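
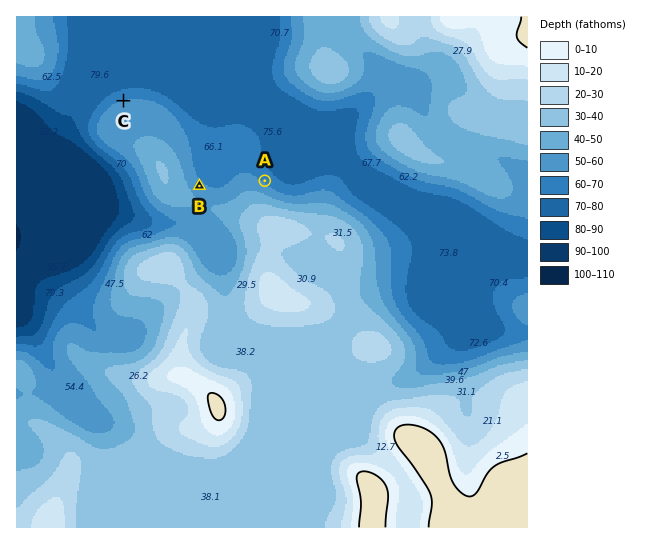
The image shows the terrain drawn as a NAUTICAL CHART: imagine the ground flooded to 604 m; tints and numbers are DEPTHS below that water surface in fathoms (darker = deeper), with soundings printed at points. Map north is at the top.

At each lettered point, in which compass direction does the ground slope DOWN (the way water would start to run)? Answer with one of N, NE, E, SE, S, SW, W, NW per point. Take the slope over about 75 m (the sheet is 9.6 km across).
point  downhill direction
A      NE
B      NE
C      N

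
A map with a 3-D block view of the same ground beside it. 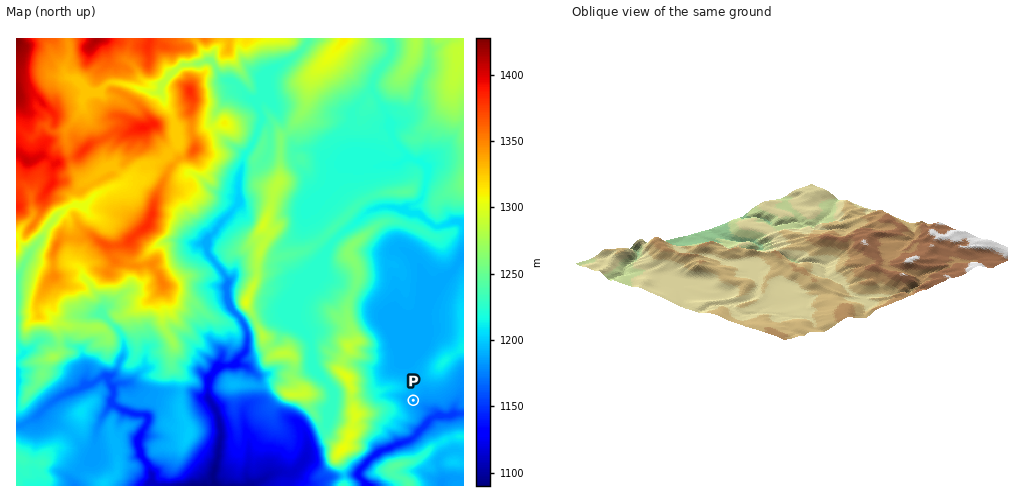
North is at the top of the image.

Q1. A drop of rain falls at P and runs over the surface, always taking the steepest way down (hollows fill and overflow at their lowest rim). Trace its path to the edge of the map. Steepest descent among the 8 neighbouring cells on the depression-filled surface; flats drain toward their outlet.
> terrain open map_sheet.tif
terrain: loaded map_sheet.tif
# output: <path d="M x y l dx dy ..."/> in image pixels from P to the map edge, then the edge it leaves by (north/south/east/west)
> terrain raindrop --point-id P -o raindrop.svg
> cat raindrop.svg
<path d="M413 400l5 5 5 1 2 2 3 2 5 4 0 3-5 3-1 4-15 15-14 4-12 6-9 3-2 2-15 16 0 7 4 5 0 3"/>
exit: south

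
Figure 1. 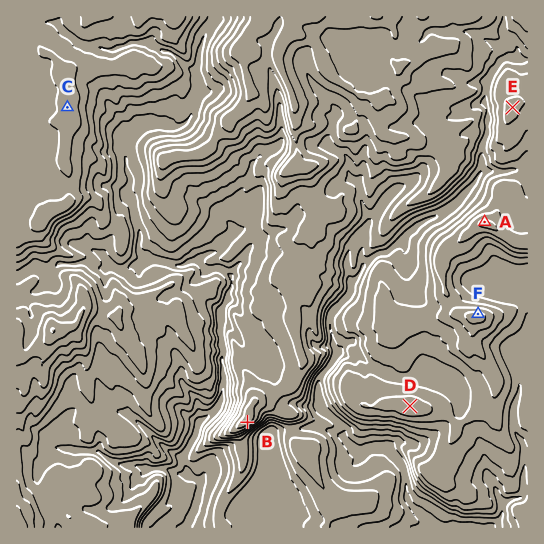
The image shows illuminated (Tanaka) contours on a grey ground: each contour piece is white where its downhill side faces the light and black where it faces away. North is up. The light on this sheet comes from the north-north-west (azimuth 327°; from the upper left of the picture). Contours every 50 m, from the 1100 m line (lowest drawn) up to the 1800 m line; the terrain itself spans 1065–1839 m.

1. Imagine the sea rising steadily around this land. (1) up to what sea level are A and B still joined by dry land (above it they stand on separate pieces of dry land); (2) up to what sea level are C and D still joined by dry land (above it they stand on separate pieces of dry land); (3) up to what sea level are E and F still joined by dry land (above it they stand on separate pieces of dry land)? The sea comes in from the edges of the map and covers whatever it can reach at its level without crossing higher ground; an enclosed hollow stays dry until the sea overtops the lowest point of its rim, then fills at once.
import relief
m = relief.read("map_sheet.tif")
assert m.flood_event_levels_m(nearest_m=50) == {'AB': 1450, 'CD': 1400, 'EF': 1500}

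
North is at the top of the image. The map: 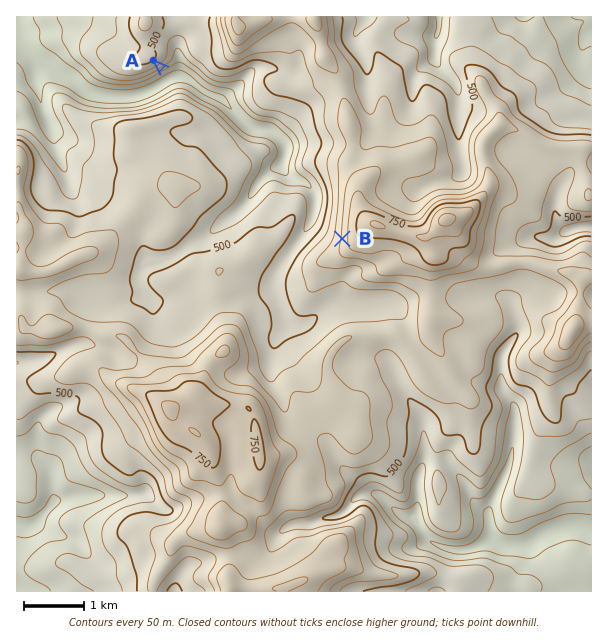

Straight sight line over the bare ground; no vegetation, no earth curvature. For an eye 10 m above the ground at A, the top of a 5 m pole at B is in view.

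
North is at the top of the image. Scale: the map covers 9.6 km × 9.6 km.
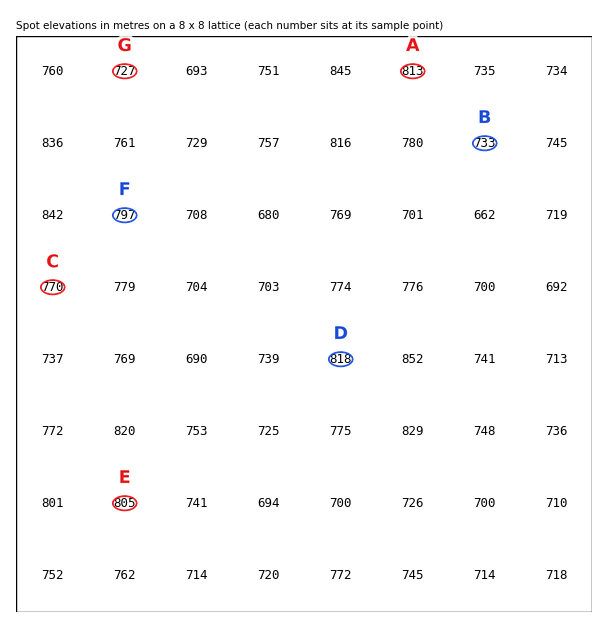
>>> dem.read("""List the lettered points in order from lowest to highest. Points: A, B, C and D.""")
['B', 'C', 'A', 'D']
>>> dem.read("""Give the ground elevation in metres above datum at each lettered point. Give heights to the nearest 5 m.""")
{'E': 805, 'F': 795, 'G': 725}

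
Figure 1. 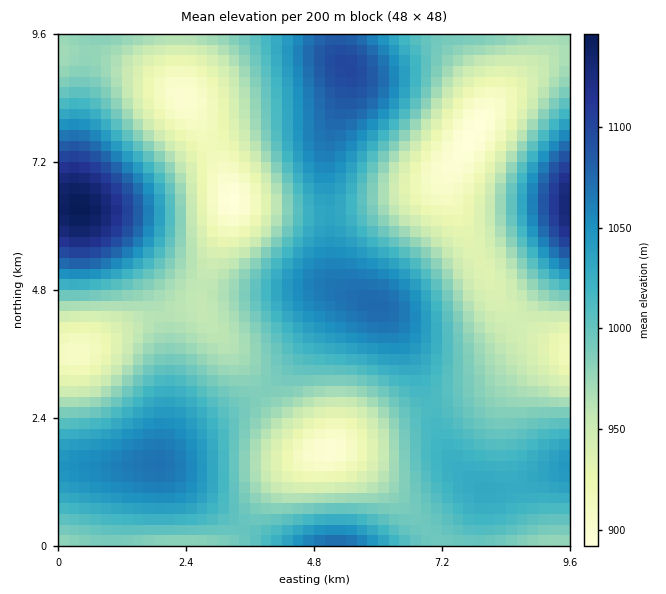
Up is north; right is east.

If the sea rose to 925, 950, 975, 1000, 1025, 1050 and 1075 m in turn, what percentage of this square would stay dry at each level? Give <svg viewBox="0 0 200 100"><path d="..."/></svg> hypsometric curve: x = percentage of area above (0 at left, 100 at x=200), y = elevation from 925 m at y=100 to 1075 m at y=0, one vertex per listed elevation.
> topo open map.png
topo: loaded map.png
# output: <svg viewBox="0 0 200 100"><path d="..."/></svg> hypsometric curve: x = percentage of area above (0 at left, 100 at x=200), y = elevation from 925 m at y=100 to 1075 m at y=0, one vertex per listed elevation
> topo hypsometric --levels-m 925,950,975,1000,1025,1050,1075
<svg viewBox="0 0 200 100"><path d="M181 100l-22-17-30-16-36-17-33-17-27-16-20-17"/></svg>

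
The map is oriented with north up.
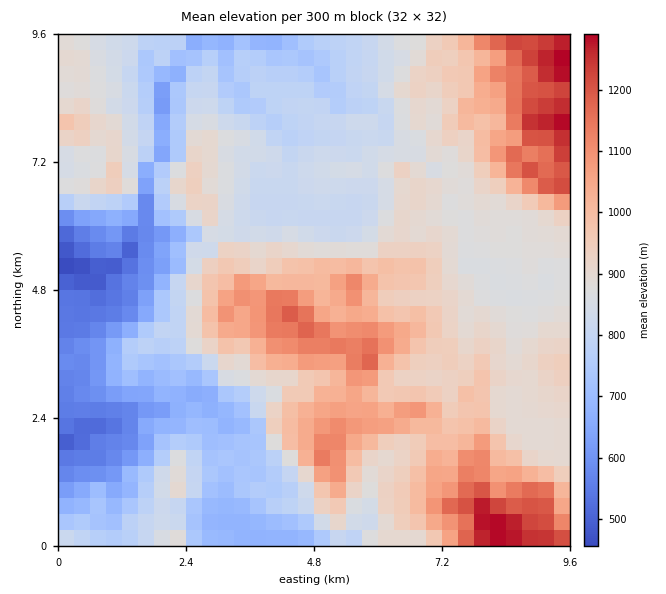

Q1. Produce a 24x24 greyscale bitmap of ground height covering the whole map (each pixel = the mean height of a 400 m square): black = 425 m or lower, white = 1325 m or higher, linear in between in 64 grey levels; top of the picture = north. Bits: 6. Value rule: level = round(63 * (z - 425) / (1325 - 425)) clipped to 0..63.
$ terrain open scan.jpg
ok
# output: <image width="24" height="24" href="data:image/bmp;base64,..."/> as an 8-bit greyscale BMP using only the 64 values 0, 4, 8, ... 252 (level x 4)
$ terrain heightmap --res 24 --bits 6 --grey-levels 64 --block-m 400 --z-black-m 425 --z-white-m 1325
<image width="24" height="24" href="data:image/bmp;base64,Qk12BgAAAAAAADYEAAAoAAAAGAAAABgAAAABAAgAAAAAAEACAAATCwAAEwsAAAABAAAAAAAAAAAAAAEBAQACAgIAAwMDAAQEBAAFBQUABgYGAAcHBwAICAgACQkJAAoKCgALCwsADAwMAA0NDQAODg4ADw8PABAQEAAREREAEhISABMTEwAUFBQAFRUVABYWFgAXFxcAGBgYABkZGQAaGhoAGxsbABwcHAAdHR0AHh4eAB8fHwAgICAAISEhACIiIgAjIyMAJCQkACUlJQAmJiYAJycnACgoKAApKSkAKioqACsrKwAsLCwALS0tAC4uLgAvLy8AMDAwADExMQAyMjIAMzMzADQ0NAA1NTUANjY2ADc3NwA4ODgAOTk5ADo6OgA7OzsAPDw8AD09PQA+Pj4APz8/AEBAQABBQUEAQkJCAENDQwBEREQARUVFAEZGRgBHR0cASEhIAElJSQBKSkoAS0tLAExMTABNTU0ATk5OAE9PTwBQUFAAUVFRAFJSUgBTU1MAVFRUAFVVVQBWVlYAV1dXAFhYWABZWVkAWlpaAFtbWwBcXFwAXV1dAF5eXgBfX18AYGBgAGFhYQBiYmIAY2NjAGRkZABlZWUAZmZmAGdnZwBoaGgAaWlpAGpqagBra2sAbGxsAG1tbQBubm4Ab29vAHBwcABxcXEAcnJyAHNzcwB0dHQAdXV1AHZ2dgB3d3cAeHh4AHl5eQB6enoAe3t7AHx8fAB9fX0Afn5+AH9/fwCAgIAAgYGBAIKCggCDg4MAhISEAIWFhQCGhoYAh4eHAIiIiACJiYkAioqKAIuLiwCMjIwAjY2NAI6OjgCPj48AkJCQAJGRkQCSkpIAk5OTAJSUlACVlZUAlpaWAJeXlwCYmJgAmZmZAJqamgCbm5sAnJycAJ2dnQCenp4An5+fAKCgoAChoaEAoqKiAKOjowCkpKQApaWlAKampgCnp6cAqKioAKmpqQCqqqoAq6urAKysrACtra0Arq6uAK+vrwCwsLAAsbGxALKysgCzs7MAtLS0ALW1tQC2trYAt7e3ALi4uAC5ubkAurq6ALu7uwC8vLwAvb29AL6+vgC/v78AwMDAAMHBwQDCwsIAw8PDAMTExADFxcUAxsbGAMfHxwDIyMgAycnJAMrKygDLy8sAzMzMAM3NzQDOzs4Az8/PANDQ0ADR0dEA0tLSANPT0wDU1NQA1dXVANbW1gDX19cA2NjYANnZ2QDa2toA29vbANzc3ADd3d0A3t7eAN/f3wDg4OAA4eHhAOLi4gDj4+MA5OTkAOXl5QDm5uYA5+fnAOjo6ADp6ekA6urqAOvr6wDs7OwA7e3tAO7u7gDv7+8A8PDwAPHx8QDy8vIA8/PzAPT09AD19fUA9vb2APf39wD4+PgA+fn5APr6+gD7+/sA/Pz8AP39/QD+/v4A////AGxgXGRwgFRMSEhITGBseIiIlLjg8Ozk2FBUUGBsaFBISFBcZIiEcIiYtMzk7ODcwDxMRExogGRMVFxgbJyUgJCcsMDcyMzUsCgsMEhgfGRUVFhkiLyoiIiUrLDMsKygkBwgKDBMbFxUVFiApMiwmIiQoKS8pJCEhBwcICxITFBMTGCcrLy8tKygoJykkISEhCQkKCw4QEREUHiUqLCwsKi0qJSgiISEiCgsPEhEUEhccHSEjKCsrJCQkIycjISIjCwsRFhQVFx0hKSksLC40KSUjJCUjISMkCgsQFxkZISYnLDAyMjIzLyklIyIiICIiCAkLDhYaIiwsLzQ1LiwuKiomIiEhICAhCAcIChIZISovLzMvKi0qJCQkIiAfHx8gBQMGCg4YIicrKicoKi4sJyclIR8fHx8fAwYHBw0SHSMkIiUkJCQjJiUkIB8fHyAgBgoMCAwRGR4dHR4eHBwdISEiICAgICAhDhESDxEYICAcGxsbGxscHyIhHyAgICEkHiAfGBAfIyAdGxsbHBscHiIiHyEiJi0zHh8kHRIfIyAeHBwcHR0dICMfICIoMjY2HyAhHRUUIiAdHRsbHBscHR4gICUuMjM4JSMiHRUVHx8dGxgaGhscGyAgJCcpMTk7IyEeHBIUHBsYFxoaGhgaHCAhJCsqNDk7ICAeGxMTGxkWGRkZFxkaHiIjJSktNDc5ISAdGhUTGBgWGBcXFhkaHR8kJSguNDg8IR8dHBgZEhIVExMWGBkbHh8jJSwyNzk7A=="/>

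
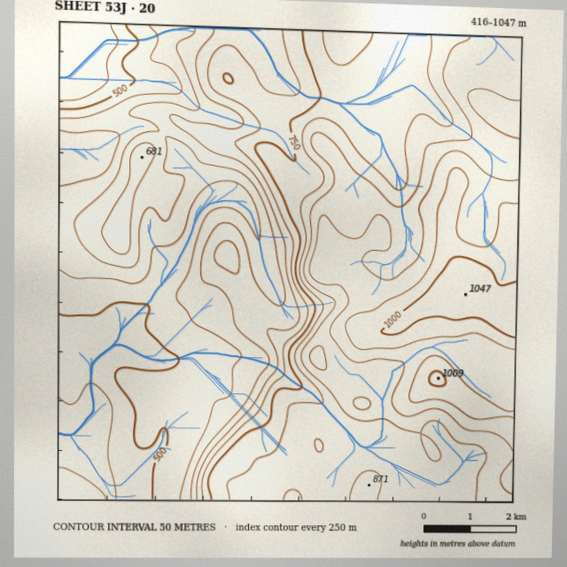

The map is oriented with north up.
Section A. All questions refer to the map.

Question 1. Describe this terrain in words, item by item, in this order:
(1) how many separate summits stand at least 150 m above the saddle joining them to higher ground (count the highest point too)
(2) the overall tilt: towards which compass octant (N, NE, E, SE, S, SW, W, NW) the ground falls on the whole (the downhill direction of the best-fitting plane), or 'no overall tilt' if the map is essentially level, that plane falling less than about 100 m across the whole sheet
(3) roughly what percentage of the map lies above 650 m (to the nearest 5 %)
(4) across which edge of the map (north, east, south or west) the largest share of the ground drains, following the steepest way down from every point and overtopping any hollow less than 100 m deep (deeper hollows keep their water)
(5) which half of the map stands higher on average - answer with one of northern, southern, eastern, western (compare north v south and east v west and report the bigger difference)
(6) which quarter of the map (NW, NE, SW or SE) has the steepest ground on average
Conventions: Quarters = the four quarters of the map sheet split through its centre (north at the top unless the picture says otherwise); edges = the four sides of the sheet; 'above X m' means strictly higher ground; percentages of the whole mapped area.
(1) Counting only tops that stand 150 m proud, the map has 1 summit.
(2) On the whole the ground falls towards the west.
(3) Roughly 60 % of the ground is higher than 650 m.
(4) Most of the ground drains across the western edge.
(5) Taken as a whole, the eastern half is higher than the western.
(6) Slopes are steepest in the north-west quarter.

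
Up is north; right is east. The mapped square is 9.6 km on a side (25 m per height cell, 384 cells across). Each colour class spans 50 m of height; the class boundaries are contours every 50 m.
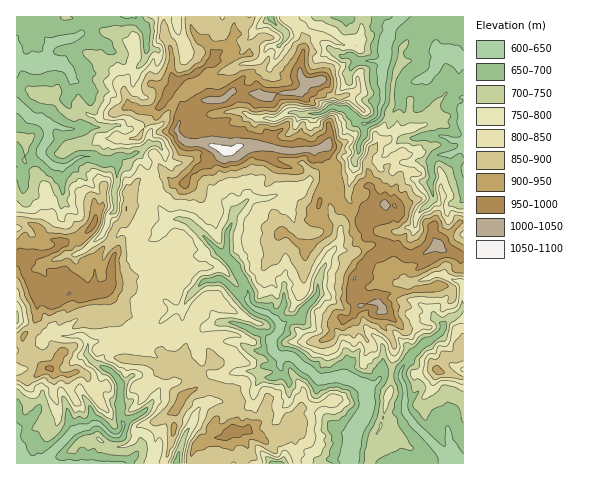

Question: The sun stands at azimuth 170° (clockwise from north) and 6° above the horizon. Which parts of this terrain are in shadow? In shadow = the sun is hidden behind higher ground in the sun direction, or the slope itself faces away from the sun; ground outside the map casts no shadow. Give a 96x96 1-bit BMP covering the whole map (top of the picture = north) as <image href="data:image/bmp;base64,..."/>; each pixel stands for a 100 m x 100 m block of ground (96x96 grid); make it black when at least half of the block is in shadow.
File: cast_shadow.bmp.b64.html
<image width="96" height="96" href="data:image/bmp;base64,Qk2+BAAAAAAAAD4AAAAoAAAAYAAAAGAAAAABAAEAAAAAAIAEAAATCwAAEwsAAAIAAAAAAAAA////AAAAAAAAAABwEAAAADhgAAAAAABzGAAAABBgAAAA4AAzGAAAAABgAAAA8AABnAAAAABwAAAAeB8BngAAACBwAYAAfz+AH4AAAABwAwAAP/+AH/gBAPh4DgBgH/+Aj//PgHA4HAA4H/Pgz//jgAA8HAA8B+f8T//5wAA8GAAcAIP/B//4/AA88AAMAAN/x//4+AA+QAAAABvfw//4/wA+AAAAAADP4//8/+E+DAAADAAP8P/+//8+DgACDAEH+A////+fBwAAAAGD/n////+fgwAAAH34//////8fwADgAH3wfP////8HwAD4MfjgMH////4HGAf8P/gABwf///4DH/8PP/ADxwAf//zCH/wfn4D/hxB//gDAH+C/jx/8cD///ABAD/yf54//8H//+ABgD/wP++B+8H/fwAAAB/4P/vAeeM8//4AIQ/6P/AAGceD//+AYA//n8AAGMf////AAAf/n4AADEP/h/+AAC//ghgABgH+f//AAM//gA+AAwB5///4Aff/AABAA+AD+3/8IYO/AAAAAfAP8b/8EBwOAAAABDAfwZ/5zPAAAwAAADg/gQ/5/kAAA44AAD//wAf7/AAAAc/AAB//gAf7//gAAA/AAA//AMf8///4MA/AAA/2AAP8M//4MPfAAAPsAAP+MA/gN/THAAAcAAH/AAPAP/DDAAB5gAH/AAAAD/7kAAPwAAH/gAADB//gAAfwYAD/gBAD+f/wAAHwAAB/4HwP/B/wIAf4AAA///4/+Af4MAeQABgf////78P4AA8QMD4eH///7/H8BB4cEH4YH///3/jgB/wcDPAcD//7//zwA/AMP+AIAH/7//74A+AMf9BAAD////54AAAPP/ACAD////94AAAHP4ACAB////+8AAAH/5wHQB////+8AAAB/74P/7////+4AAAA/34N/7////8+AAAABn4Gf/////++AAAAAD8HH//7////AcAAAB8H///7////geAAAA4H///7////4+AAAAYP///z////9/gAAHAH///z////9/wAA+AX///z////x/8ABwA////7/////54AAAAH/x/7//+f/wAwA/wH///7//8AfgH+P/+H///z//8APD/////////z////oH/////////j////n3///////4/D////jz////+///AT//48B5////////4D/BGAB4////////7D8EfgA8f/////f/7jgM/58+D/A//+//9iAf//+fAEAefh/98AAP///P/gAAMB/f+AHH///P/w/gA8ff+Afn///n/7/+AefP+j/n3/3h///+AefH+f/3n//4///88efj/f//P///f//9//PgPP/2H///v////fvgHP/wH///4/////5wDF/gD///8f////5wBAIAH///8f////BzAAAA/////D///8BwAAA//////////ABwAAA//+//P7//+eA4AAAH//+/fx////A4AAAB3//+/z////Y4AAAAP//+//////MfAAAAP//8/5////AfgAAAH//+/5f///gfwA="/>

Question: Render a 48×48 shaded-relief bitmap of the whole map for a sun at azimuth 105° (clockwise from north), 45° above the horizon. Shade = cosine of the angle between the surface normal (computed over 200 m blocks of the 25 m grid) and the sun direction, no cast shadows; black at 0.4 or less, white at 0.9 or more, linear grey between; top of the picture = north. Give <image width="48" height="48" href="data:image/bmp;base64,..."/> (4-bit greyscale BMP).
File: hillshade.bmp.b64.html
<image width="48" height="48" href="data:image/bmp;base64,Qk32BAAAAAAAAHYAAAAoAAAAMAAAADAAAAABAAQAAAAAAIAEAAATCwAAEwsAABAAAAAAAAAAAAAAABEREQAiIiIAMzMzAERERABVVVUAZmZmAHd3dwCIiIgAmZmZAKqqqgC7u7sAzMzMAN3d3QDu7u4A////AJmpiaqZmXRY5Qmqqq77dr3dylarqqqqqYirdpqYmrZW2Qe6qr2qurze2lSbqqu6mXeLxkealIh1vQKJq7uru83e22N7q7upl1aJ3YaKkyeGj5BGab3Kms7uy4NKu7mahoZnzbuGuhFIntMnd4nKeM79zKUpzJerhpl1u5t52ocBfehHiJebha3b3tg42ni7l3mGqap950qCKeyIich8tXqJz+o26li7mGmYqqid5zm3Nbyom9hax4tTjNk03FWsqHu4m6ms1xeqhnqpmct3l3ymealkulWLl2eaq7zMp2V5mYq7ury6Z5qqmYmopiRazGVZ3LzZRpiImaqazM3bmKd6yFrZuhA6zJqFnup2eZmYibmJq83cqFR721jYv3AViqqXautoiamImKmKrMzJZUWc63jIr9cBRKy6mbp4iaqImJqJqr3pMjRb25unrO6iAijLqZmqqqqomZuprLm8c0MVq8t5q+3qEQKsqqmZu7q6iIrMuZvLmUACasl63t3LcwF7u7uprLqruGmqrdyYarEDRYl87t2pzQJ5q6u7zLq6rIWKzaaLhtwRE3mc7suozwSZibmb7cu6ndVJzYNsla+AA5qZu6mr30aZiaqIzsuqmu6pmmKMpZ+hEpuru6h63pmXepmYzbqpmrzL2iOcp5/CImu7ua3adrvKiHaYvrmZmqqtxySLp43nMzi7qZrMhpmr3KVnnsmZmavMc1Z5qIzrRkSKqYiruoiHnO11i8qZmazLc2ZomIrdhGd4qmNry3eId333e7qpibyLs2ZXmpictVi7q3FazlWahSX9W8u6mrd8xVZXmoibtVm7zpBbh5d6lkG/Vsy7uoeb2EdnmFerlmiav/M6gnZqpjKPk7y6mpms21V3l0WrmHZ5vv04yIdapTR/oqyoeKvMu6iIh1N6qWZ4rN+n3XZqpDZcsYyWV83LuqibqXNZuViZm8123mZ6lURJs1qVRq3Lu6mJqrdYyzaqnN6G3lealkVohDZ3dEnLq7qHm8p53kSamc6mzaqpmpiZhlRndlR4nNqKvJis/1O4rM3ImaymasqJqqVXI4dWm8upmqmu/6Cseb3sqZzIVod3ib2jAomIiJqqlnZc/+FMy6mruprKiHVVaHuCKKiIiIdnuXYa7MUoq8y6q6qZiJdnh2iWFrqYmqqXWYYF7ck1iJq83ZmYeIhTeoiaZau7vLqs3MtjvGvGiIeKzXeJqIhRJZhYpnibzJid6nv+p57XiZh6zGeKuohTJYdEq3Z3m5iaqb3czO7YiZl4vHiIq4dTSIRVe7iHV5iHZXrf+K7Xm5l3moiImoZlWINDWJu6hYqXQ3ef+n7XfLqHmpmZmXd2Z5UyaUSs2omXM6tp7YvHWruompmZmHeIhplRW3NJzLy4MZ7KzLu4WLu6mYmpiHiZdZtga4VYq7zrQG38mb7pWLuqmXm7qYd3ZqsiqVapi7i9o1q7ua3rZ6upmYmqqqhnh5kCt0iZedualHqqqIzbdpqpmYmZmruYiGUUtUmZeb7EObqZl2vMp3mZmQ=="/>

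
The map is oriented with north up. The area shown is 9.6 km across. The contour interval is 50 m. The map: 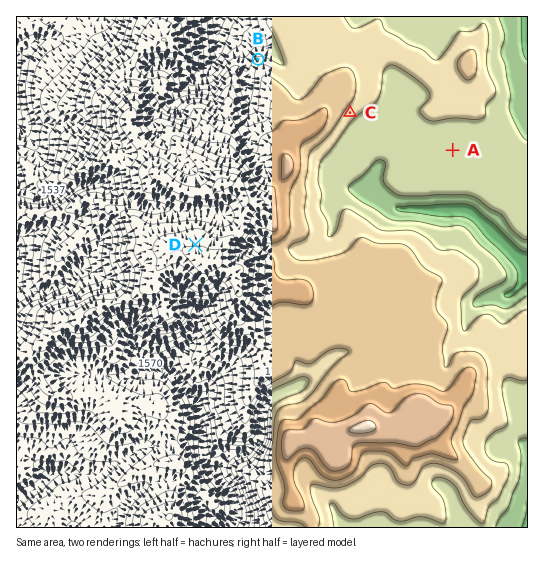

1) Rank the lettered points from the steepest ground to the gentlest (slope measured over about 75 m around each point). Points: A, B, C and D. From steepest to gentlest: C B D A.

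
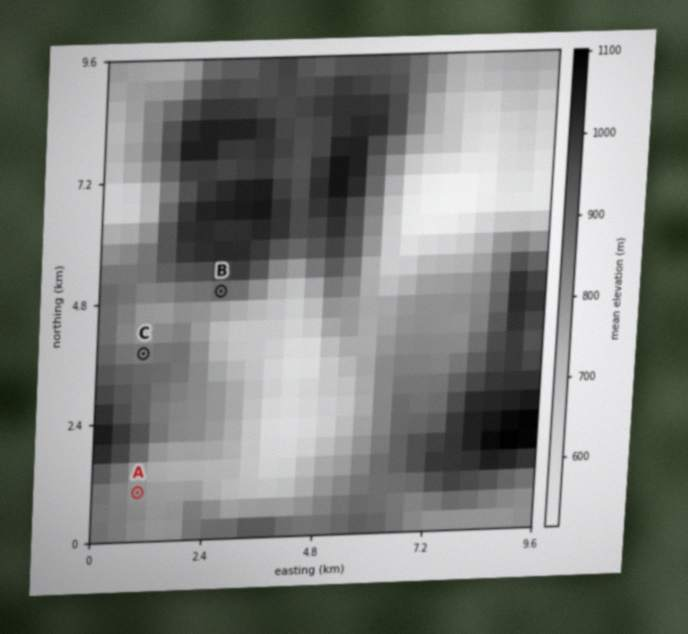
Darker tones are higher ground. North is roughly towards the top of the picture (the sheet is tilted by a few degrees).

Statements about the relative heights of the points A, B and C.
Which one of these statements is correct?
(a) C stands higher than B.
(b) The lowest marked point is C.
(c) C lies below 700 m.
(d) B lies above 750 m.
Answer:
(d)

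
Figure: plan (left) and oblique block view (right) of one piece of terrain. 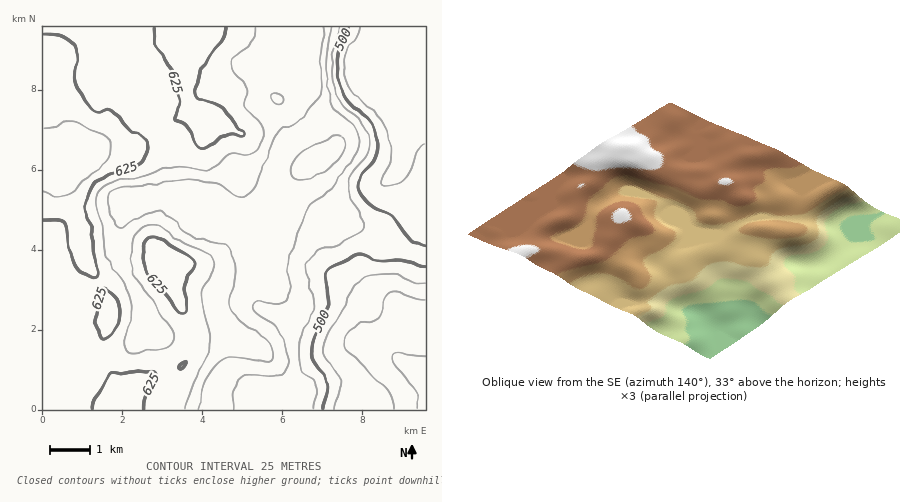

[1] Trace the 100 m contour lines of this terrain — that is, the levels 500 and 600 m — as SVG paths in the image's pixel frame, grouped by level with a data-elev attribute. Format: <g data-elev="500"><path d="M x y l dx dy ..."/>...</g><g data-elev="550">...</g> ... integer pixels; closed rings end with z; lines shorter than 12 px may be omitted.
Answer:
<g data-elev="500"><path d="M323 410l5-20 0-6-4-8-10-14-3-10 4-14 13-32 0-10-3-18 2-8 23-13 8-3 22 7 22-1 24 6"/><path d="M426 246l-8-2-6-3-18-23-24-14-7-6-4-8 0-10 16-20 2-8 1-8-2-10-5-10-7-10-18-16-7-14-2-16 1-14 11-28"/></g><g data-elev="600"><path d="M185 410l7-24 14-28 4-10 0-12-8-44 1-6 10-14 2-6-1-6-8-8-25-12-21-14-12 0-10 6-4 7-2 9-1 14 2 12 4 8 15 17 20 31 2 8-2 6-8 4-28 5-8-1-3-2-1-6 7-28-1-16-5-16-15-20-5-10-3-28-5-18 0-10 5-10 12-7 30-5 24-8 40 1 7-3 15-12 20 0 7-4 5-12 0-14-4-5-13-13-1-4 3-10-1-4-13-16-2-6 1-4 3-6 16-14 4-16"/><path d="M276 104l6 0 1-4-3-5-6-1-2 1-1 3z"/></g>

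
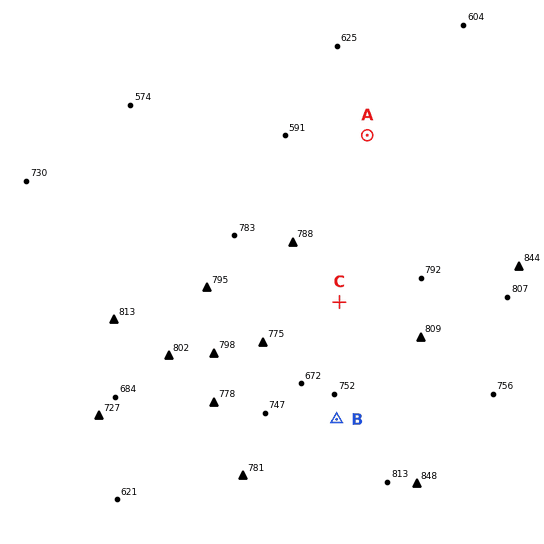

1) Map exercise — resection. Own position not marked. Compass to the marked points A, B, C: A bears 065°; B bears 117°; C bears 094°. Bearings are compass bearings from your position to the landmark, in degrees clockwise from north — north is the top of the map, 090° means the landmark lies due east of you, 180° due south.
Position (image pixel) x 60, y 280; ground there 730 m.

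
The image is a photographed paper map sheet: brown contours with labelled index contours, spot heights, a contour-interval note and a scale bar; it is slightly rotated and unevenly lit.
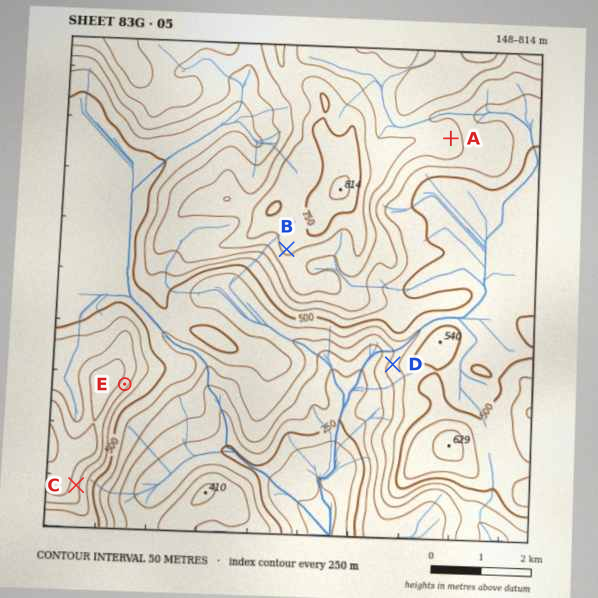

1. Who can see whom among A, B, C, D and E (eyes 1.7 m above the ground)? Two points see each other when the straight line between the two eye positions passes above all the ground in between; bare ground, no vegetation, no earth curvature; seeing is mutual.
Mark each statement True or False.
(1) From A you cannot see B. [True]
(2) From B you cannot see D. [True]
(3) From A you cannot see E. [True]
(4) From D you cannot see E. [False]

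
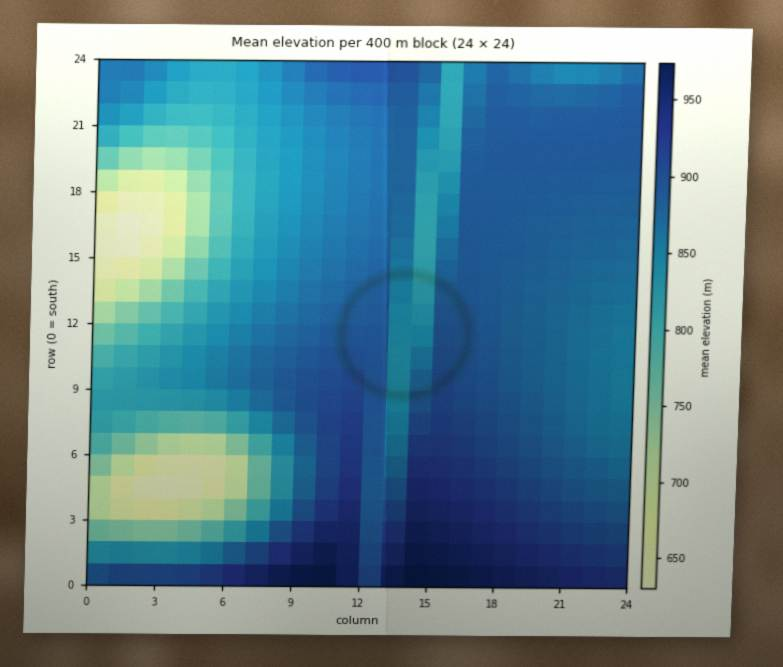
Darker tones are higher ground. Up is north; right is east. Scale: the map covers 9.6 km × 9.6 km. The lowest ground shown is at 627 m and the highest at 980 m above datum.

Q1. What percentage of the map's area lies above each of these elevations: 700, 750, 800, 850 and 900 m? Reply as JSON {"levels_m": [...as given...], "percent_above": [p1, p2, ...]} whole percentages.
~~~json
{"levels_m": [700, 750, 800, 850, 900], "percent_above": [94, 90, 84, 66, 17]}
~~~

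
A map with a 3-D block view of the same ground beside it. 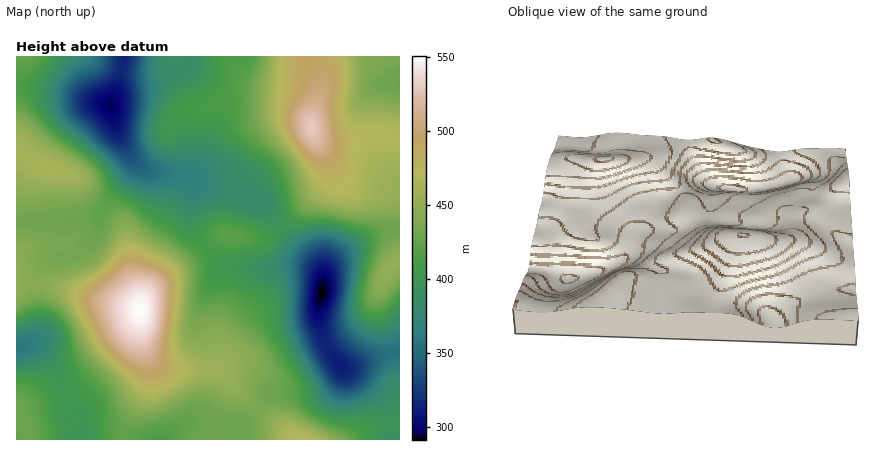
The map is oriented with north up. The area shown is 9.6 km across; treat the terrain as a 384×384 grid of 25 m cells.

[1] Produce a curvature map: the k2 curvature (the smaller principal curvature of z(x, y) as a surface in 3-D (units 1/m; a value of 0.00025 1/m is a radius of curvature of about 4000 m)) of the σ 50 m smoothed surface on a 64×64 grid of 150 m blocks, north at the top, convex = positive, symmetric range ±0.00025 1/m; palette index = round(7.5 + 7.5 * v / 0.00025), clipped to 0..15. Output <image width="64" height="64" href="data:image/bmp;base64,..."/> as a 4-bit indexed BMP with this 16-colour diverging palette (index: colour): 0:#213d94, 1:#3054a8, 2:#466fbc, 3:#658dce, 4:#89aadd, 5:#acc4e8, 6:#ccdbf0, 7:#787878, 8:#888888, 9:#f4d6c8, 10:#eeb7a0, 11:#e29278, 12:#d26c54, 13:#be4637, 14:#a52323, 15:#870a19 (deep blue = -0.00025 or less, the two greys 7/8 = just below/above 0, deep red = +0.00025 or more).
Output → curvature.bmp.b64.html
<image width="64" height="64" href="data:image/bmp;base64,Qk12CAAAAAAAAHYAAAAoAAAAQAAAAEAAAAABAAQAAAAAAAAIAAATCwAAEwsAABAAAAAAAAAAlD0hAKhUMAC8b0YAzo1lAN2qiQDoxKwA8NvMAHh4eACIiIgAyNb0AKC37gB4kuIAVGzSADdGvgAjI6UAGQqHAHiIh3ZlRFZ4h3ZmZVVneHd3d3dkRXiId3iIdlVEVVVneIiHZmVVVoh3ZVVVRFZ3d3d2ZlRGiZmIiIdlVVVmZmd4iIdmZlVWd3ZVRVVERWd3d2ZVVVZ5mYd3dVRFVnd2Z3iId2ZmZVZ3ZVVVVUREVmd2ZVVVRWiYdlVFRVVnd3ZneId3ZmZmZmZlVWZmVERFZmZVZmVEV3ZUMzRFVnd3dmeIiIdmZmZmZmZmeIdlRERVZVZ3ZURFQyIjMzRWZ2ZmZoiYhmVmZmZmZmeIiHZUREVVZ4h2VDMiI0RDIjVVVVVmiJh2VWZmZmZmZ3iIh2VURVZ4iIdlQzRWZlMRI0RFVneIiHZVVmZmVVVmd4iId2VVV3iIh2VWZ4mHYxETNEVniIiHZVVWZlVURVZniZiHdlVniIh2ZneImZhkEBIzRniZd3ZVVVVVVEREVWeIiId2VWeIh2Znd4iZmWMAEiNGeJl2ZVVVVVVENEVmd4h3d3ZWeJmHZ3d3d4iIQQASIjRXiFVVVVVVVENFZ3eIh2ZmZmZ4mHd4iHd2d3UgACMyIzRWI0VVVERERFeIiIh2VEVWZniId4iIh3ZmZAAANEMiIjMBNFVEREVVeZmYiHZTM0VWd3iIiJmIdmZSAAJFZUMiIgATRUM0VWeKqZmHdkMiNVZneIiImZiHZkEAA1ZmVDMiAAEzMzRWeJqpmIh2UxEkVnd4iIiId3d2MAAUZmZlVUQRESIyNFeImZmYiIh0EANXiHd3d2ZmZmUgACRmZmZmZkMiIiM1Z3eImZmZmYYgAVeIh3dmVVVWZBAANVZmd3dmZDMzI0Znd3iJmZqplzAAR5iHd2ZVVVVTAAA0Vmd3dmZ2QzMzRniHeImaqpmYUQA3mId2Zmd3ZVMAACRWeIh2ZYZDMzNGiIiIiZqpmIdiABWId3d3eIiHYwAAE0Z5qYdlhkM0REaJmZiImqmYh3MABHd3d3eJmZh1AAACRomqqXZ1REVEVniZmYiaqZiIdRACZ3eId4mZmIYQAAFGiauph3VVVlVWeIiIiJmqqZiGMAFGeIh3eJmYhiAAADaJqqmGdlZmZVVneIiImau6qYZBATVniHd3eIiGMAAAJYmZmHZ2ZmZlVVZmd4iZmrqphkMiNFZ3dmZmd3YwAAATaJmIdnZmZmVURFVmeJiJqpmGVDNFVVVURFVmZSAAABNXiIh2d2VVRDMiJFZ4iHeJmHZUREVURDMzRFVUIQABEjaImYeHZVREMyESRniIdnd3dlRERVRDMzNEREMiERERJGiZmIh3ZlVUMhElZ3dmZmZlRDNFVURVVVVUQzMiIiESRompiHd3d3dkIRRmd2ZmVVVDI0Vmd3iId2VERDIzIQEkaJmId3d3iIZCE1ZmZmZVVDIjVoiIiJmYdUREMzMhABJFZ3d3d3eIh1MjVmZmZmVUMzV4mZiImYdVREQzNDIQASRFZmd3d3iIYyRmZ3ZmZlVDRomZmIiIdURERDNFRDIRIzNFVWZmZ3dkNGd3dlZmZURXmqmIiHZTM0VURFZmUzMzM0VVVmZmZmQ0Z4h1VmZ2RFeZmYh3ZDIjVmVVV4d2VVVEZmZmZmVVVDRoiHVWZ3ZUV4h3ZUQzIjRnd2ZniId2d3Z3ZmZmZVVUNGiZZFZ3d1RWZlRDMiIjRXiId3iZmHd3d3d2ZmVVVVQjV5hkVnh3ZVVUQzMzRDNGiJmIiJmYd3d3d3ZmVVVmZCJGh1RWd3dlVURERFVVREaImZiIiIh3d3d3dmZmd4h1MjRmRFZ3ZlVVVVZndmVEVneIiYiIiHd3d3d3d3d4qqhTM1RERVVVVVZmd4h2ZVVWdmZ3h3d3d3d3d3iIh4irunUzQyIzMzRFVmd4h3ZVVVZlVWd3d3d3d3d3iIiIiKvLhkMhERESI0VWZ3d2VVVVVVRFZmZ3d2Z3Znd4iIiImrqFMgAAESI0VVZmZlVEVVVERFVmZmd2ZmZmd3d4iIiJqXQgAAEjRFVmZmZlVEVWZUNFZmZmZmZmZmd3d3d4iIiHUgAAAlZ3dmZmZmVVZmZkM1Z4h3ZmZmZnd3d3d3d3dlQxAAAUeZmHZmd2Zmd3dlQ0eJmYdmZVZnd4eHd2d3dlQyEAADebuodmZ3d3d3dlRDWJqph2VVVneIiIh3ZmdmQzIQABWbu6h2Znd3d3d2VERpq6mGVEVWeIh4iHZlVmVEMyAAJpu6mHZnd3Znd2VUVXm7qYZERWeIiHiYdlREVURDIQE2mqmHdnd3dmZmZVVmeby5hkM1Z4iIeIdlRDNEREMhEjWJmId3d4d2ZmZlVmd5u6mHQiRniYh3ZlREMzMzMzIiNWeIiId4iHZVVmZmZniZmHZSI1eJiHVVVURDMiIzMiNFVniZiIiIh2VVZnd2Znd3ZmMRNXd3dVVVVUMyIjNCI0VVZ5mYiIiHZVVmd2ZVZmZmZSEkVmZlVVVVRDMzMzIjVVVWeJh3d3dlVWZ3dlVVZmd3QRNEVVVVVVVEM0REMhJHZURWd3dmdmZVVnd2VVVmeIhTI0RERVVVVVREVmVBAUeHVERVZlZmdlVVd3dmZmeImWQzVVVWVVVVVVVnh0EAN5h1RERVVWd2VUVnd3d2eImZdDRWZmZmZ3ZmVXiHUQAmmYdlRFVVZ3ZUNFZ4iHd4mZl0NFd3d4iIh3ZmeZhRABWIiHZVVWZ3dlQzVniId3eImGQ0V4iHiIiHdmaIh1EABXd4h2VFZ3d2UyJGd4h3dneHZDRniI"/>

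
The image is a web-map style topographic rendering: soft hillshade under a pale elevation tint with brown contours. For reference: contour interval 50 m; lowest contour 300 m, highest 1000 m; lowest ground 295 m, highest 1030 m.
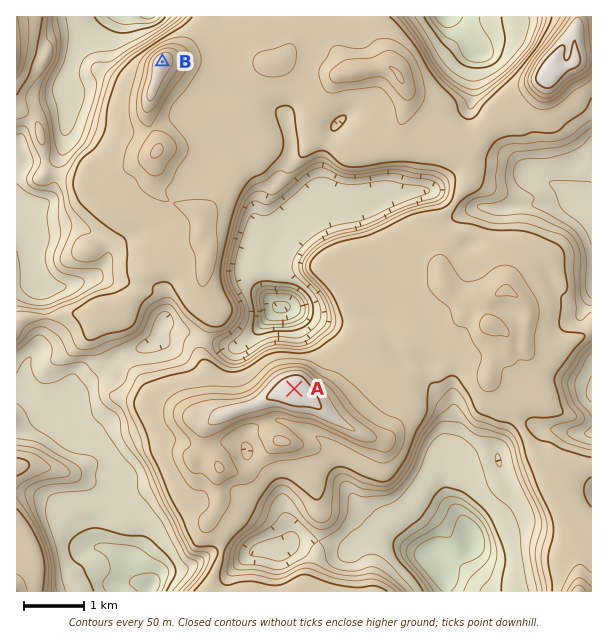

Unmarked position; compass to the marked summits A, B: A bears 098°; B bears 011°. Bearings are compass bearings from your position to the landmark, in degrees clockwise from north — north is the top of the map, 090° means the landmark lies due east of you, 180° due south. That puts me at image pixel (104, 362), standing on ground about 630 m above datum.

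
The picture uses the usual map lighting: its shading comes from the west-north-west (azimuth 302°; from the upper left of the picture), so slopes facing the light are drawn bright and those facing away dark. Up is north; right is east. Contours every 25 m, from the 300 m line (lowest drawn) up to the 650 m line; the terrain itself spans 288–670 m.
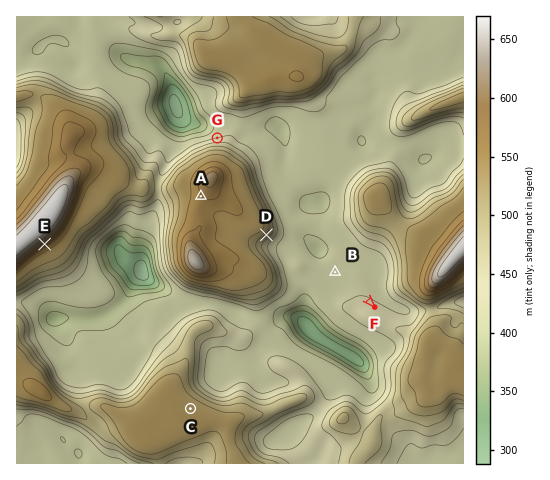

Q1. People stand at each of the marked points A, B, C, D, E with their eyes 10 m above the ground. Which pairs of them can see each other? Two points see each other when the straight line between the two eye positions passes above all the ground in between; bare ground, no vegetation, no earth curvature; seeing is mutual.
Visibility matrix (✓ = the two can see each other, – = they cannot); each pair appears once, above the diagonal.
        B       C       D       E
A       –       –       –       ✓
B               ✓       ✓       –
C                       –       ✓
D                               –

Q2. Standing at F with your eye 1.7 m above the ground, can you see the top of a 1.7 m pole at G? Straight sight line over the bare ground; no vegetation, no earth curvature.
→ no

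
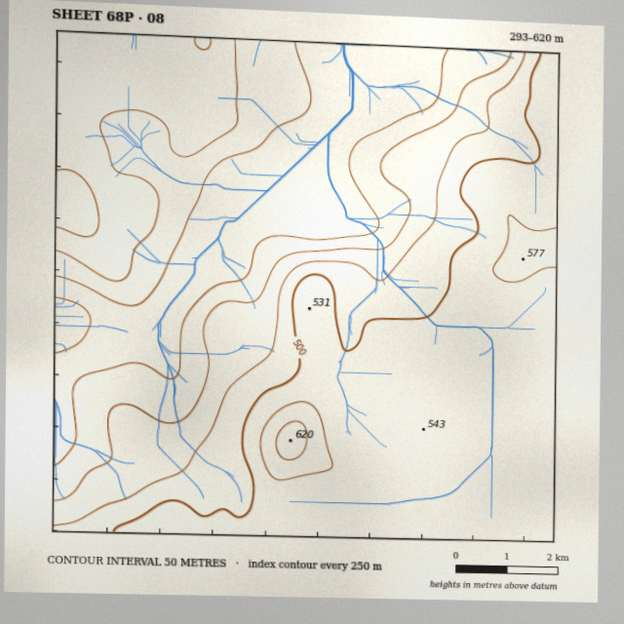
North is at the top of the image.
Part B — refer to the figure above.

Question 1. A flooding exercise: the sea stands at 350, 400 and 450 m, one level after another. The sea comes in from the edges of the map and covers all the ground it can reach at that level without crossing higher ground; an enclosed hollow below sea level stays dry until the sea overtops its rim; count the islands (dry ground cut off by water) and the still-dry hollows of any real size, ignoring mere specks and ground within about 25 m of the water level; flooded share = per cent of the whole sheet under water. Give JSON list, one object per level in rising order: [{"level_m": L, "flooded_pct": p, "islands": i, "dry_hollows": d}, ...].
[{"level_m": 350, "flooded_pct": 17, "islands": 0, "dry_hollows": 0}, {"level_m": 400, "flooded_pct": 33, "islands": 0, "dry_hollows": 0}, {"level_m": 450, "flooded_pct": 53, "islands": 0, "dry_hollows": 0}]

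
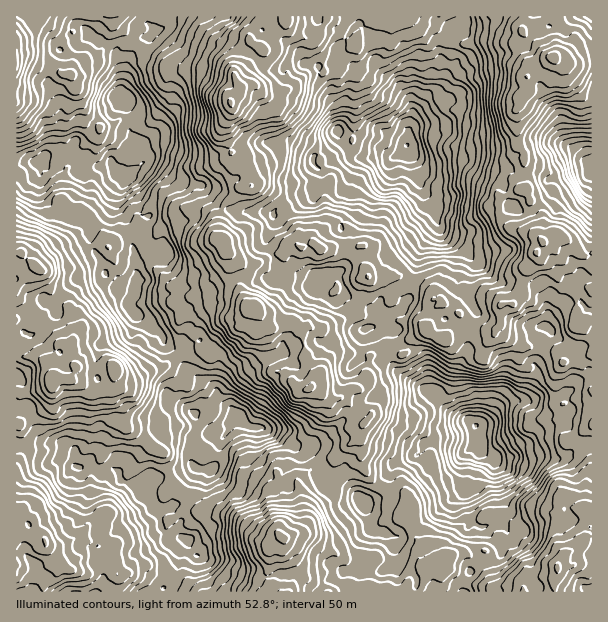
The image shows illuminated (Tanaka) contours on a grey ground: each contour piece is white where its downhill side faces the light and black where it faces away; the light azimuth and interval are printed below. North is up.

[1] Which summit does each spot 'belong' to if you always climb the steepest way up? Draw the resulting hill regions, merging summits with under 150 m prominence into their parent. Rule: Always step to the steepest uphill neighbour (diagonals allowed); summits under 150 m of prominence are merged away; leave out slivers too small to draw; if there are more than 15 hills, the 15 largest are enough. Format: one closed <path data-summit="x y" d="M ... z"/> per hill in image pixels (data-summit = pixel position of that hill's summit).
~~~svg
<path data-summit="231 102" d="M464 16l-317 0-1 5 8 11-5 5-5 0-6 5-11 21-3 18-8 15 4 8-7 6-15 8-8 14-6 6-9 2-10 12-15 2-10 8 2 33 11 13 6 3 15 6 10-1 4 2 3 6 0 21 9 13 4 14 11 9 1 7 12 7 6-4 0-6 4-4 0-15 18-8 7-7-5-1-10-13-3-10 3-11-8-3-6-16-12-17 22-18 5 0 12 6 16 12 24 6 7 9 14 13 14 4 33 0 5 4 0 6-8 20 14 28-3 9 17 7 17 0 3-10 6 0 5 6-1 9 2 6 9 5 7-4 6 5 8 23 8 4-4 29 12 1 14 4 9 6-3-17 5-8-3-13-8-4-4-7 7-7 10-2 4-4 1-6 5-5 7-37 5-12 17-21-2-15-14-20-4-16-4-8 0-6-8-10 3-24 5-15 8-8 5-9 11-6 7-9 6-22 1-17 4-6 0-6-4-3 10-3z"/><path data-summit="255 309" d="M149 162l-5 0-22 18 12 17 6 16 8 3-3 11 3 10 10 13 5 1-7 7-18 8 0 15-4 4-1 11-5 6 0 6 21 18 9 5 4 4 2 9 6 4 13 1 17-9 13 8 5 5 0 18-2 10 1 15 28 28 4 3 12 0 33 19 8-2 9 0 24 12 8 9 3 15 17 24 24-6 4-4-1-21 2-8 27-11 7-12 14-3 25 11 16-4-6-14 0-6-5-5-12-3-9-6-17-20-16-7-30-21-14-4-12-1 4-29-8-4-8-23-6-5-7 4-9-5-2-6 1-9-5-6-6 0-3 10-17 0-17-7 3-9-14-28 8-20 0-6-2-2-36-2-14-4-14-13-7-9-24-6z"/><path data-summit="554 57" d="M591 16l-126 0-3 8-10 3 4 3 0 6-12 48-17 12-5 9-8 8-4 7-4 32 4 3-1 1 5 6 0 6 4 8 3 13 15 23 2 15-17 21-5 12-7 37-5 5-1 6-4 4-10 2-7 7 0 3 12 8 3 13-5 8 0 10 4 6 20 16 16 7 10 13 13 11 12 5 2-1-6-13-5-23 0-15 10-18 2-28 6-11-10-21 0-12 8-13 0-5-15-17-12-6-8-10 25 4 4-2 11-12 10-7 17-1 6-4-4-5-4-15-7-6-23-8-9-9-32 1 14-4 23 0 25 9 14 0 9 6 19-1 11 6 27-8 16-2z"/><path data-summit="53 381" d="M39 162l-9 0-14 5 0 279 11 2 8-3 27-1 12 8 3 16 10-5 12 9 15-3 6 5 2 7 13 5 9-2 9-6 6 0 32-10 2-3-3-9 4-9 16-13 6 0-13-8-9-12 12-6 22-1-11-9-2-7-9-5-19-15-7-21-13-4-9-15-9-5-17-14-4-4 0-6 5-8-5 1-9-5-4-9-11-9-1-8-12-19 0-21-3-6-4-2-10 1-15-6-6-3-11-13z"/><path data-summit="284 539" d="M239 416l-9 7-8 15-4 9 0 12-10 14-8 15-1 6 6 10 0 5-11 16-1 11-4 4-4 0-7 8 2 13-5 17-7 8-5 2 2 4 297 0 0-7 4-9 16-14 10-2 8-6-1-11-14-15-8-2-5-5-8-29-11 6-15 13-16 9-12-2-8 4-7 14-23-6-4-3 0-9-6-15-9-10-6-3-23-4-2-18-14-24-14 2-33-19-12 0z"/><path data-summit="543 242" d="M470 160l-23 0-14 4 32-1 9 9 23 8 7 6 4 15 4 5-6 4-17 1-10 7-11 12-4 2-25-4 8 10 12 6 15 17 0 5-8 13 0 12 10 21-6 11-2 28-10 18 0 15 8 32 7 8 4 2 12-6 17-17 15-3 7-5 8-18-1-14 15-28 0-5-4-3 2-9 15-12 7-4 11 0 6 8 5-1 0-138-10-1-34 10-11-6-19 1-9-6-14 0z"/><path data-summit="45 542" d="M62 444l-27 1-8 3-11-1 0 144 148 1-1-4 5-2 7-8 5-17-2-13 6-9-11-1-13-11-3-12 3-6-6-3-3-11-7-8-22-6-2-7-6-5-15 3-12-9-10 5-3-16z"/><path data-summit="17 63" d="M146 16l-130 1 1 149 13-4 9 0 11-8 15-2 10-12 9-2 6-6 8-14 15-8 7-6-4-8 8-15 3-18 11-21 6-5 5 0 5-5-8-11z"/><path data-summit="558 567" d="M591 445l-4 0-27 13-23-1-6 3-37-1 2 17 10 34-8 13-6 0-8 4 15 16 1 11-8 6-10 2-16 14-4 9 2 7 128-1z"/>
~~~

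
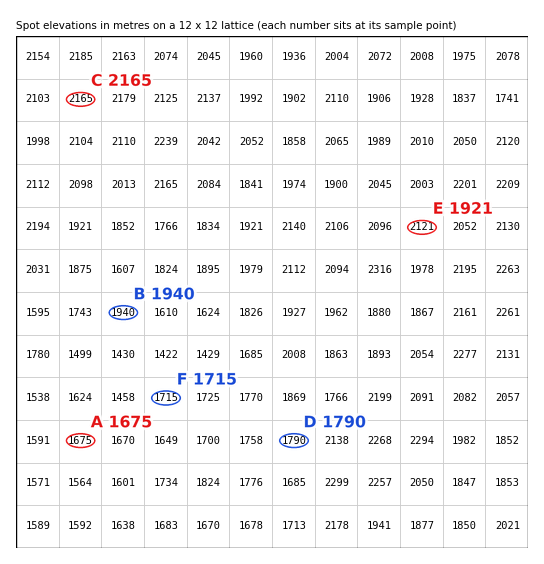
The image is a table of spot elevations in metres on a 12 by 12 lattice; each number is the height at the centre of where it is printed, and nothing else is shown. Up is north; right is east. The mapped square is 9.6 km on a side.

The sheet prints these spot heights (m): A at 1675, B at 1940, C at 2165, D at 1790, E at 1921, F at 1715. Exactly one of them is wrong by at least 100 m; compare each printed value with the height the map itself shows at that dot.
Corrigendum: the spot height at E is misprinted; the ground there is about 2121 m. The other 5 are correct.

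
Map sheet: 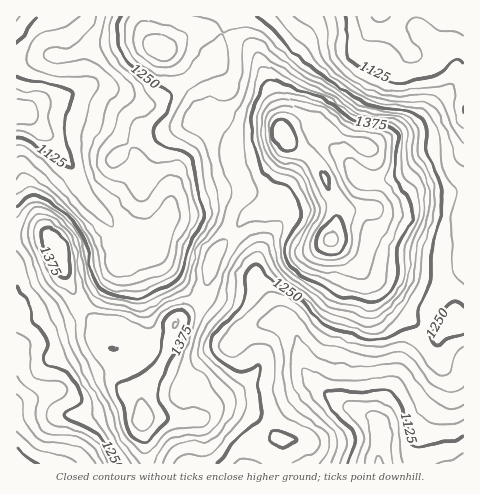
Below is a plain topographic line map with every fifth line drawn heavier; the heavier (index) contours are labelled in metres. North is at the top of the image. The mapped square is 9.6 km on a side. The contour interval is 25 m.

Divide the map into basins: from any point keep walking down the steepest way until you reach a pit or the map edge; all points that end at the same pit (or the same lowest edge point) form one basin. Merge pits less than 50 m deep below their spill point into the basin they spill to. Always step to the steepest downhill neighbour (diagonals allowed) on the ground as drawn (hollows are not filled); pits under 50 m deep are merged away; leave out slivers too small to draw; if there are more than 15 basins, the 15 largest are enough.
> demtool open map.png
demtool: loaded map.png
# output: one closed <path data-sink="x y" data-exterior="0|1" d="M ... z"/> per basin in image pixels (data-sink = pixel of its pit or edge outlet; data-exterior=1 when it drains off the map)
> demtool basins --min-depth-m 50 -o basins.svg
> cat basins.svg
<path data-sink="17 111" data-exterior="1" d="M146 16l-130 1 0 217 26 0 12 9 5 10 4 18 21 40 15 15 9 4 11 1 5 8-1 5 23 21 6 13 9-11 9-19 7-26 26-25 9-37 5-9 31-35 22-9 12-11 15-27 6-15-19-15-7-38-19-45-10-11-28-13-19-2-14 5-27 14-11-13z"/><path data-sink="379 463" data-exterior="1" d="M318 123l-16 4-19 10 20 17 0 4-19 35-14 14-22 9-31 35-5 9-9 37-26 25-7 26-9 19-20 25-1 12 3 10-1 13 5 37 317-1 0-142-6-1-18 14-14-4-31-21-36-43-27-25-1-3 5-16 5-11 28-3 3-2 2-41-2-12-4-6-29-10z"/><path data-sink="381 17" data-exterior="1" d="M463 16l-316 1 2 19 11 13 27-14 14-5 19 2 28 13 10 11 19 45 7 35 18-9 16-4 21 14 29 10 6 18-2 41-3 2-28 3-10 27 28 28 36 43 40 25 7-1 16-13 6 0z"/><path data-sink="17 463" data-exterior="1" d="M42 234l-26 1 0 228 130 1 0-19-4-18 1-13-3-10 0-9 10-14 1-6-5-10-23-21 1-5-5-8-11-1-9-4-15-15-21-40-4-18-5-10z"/>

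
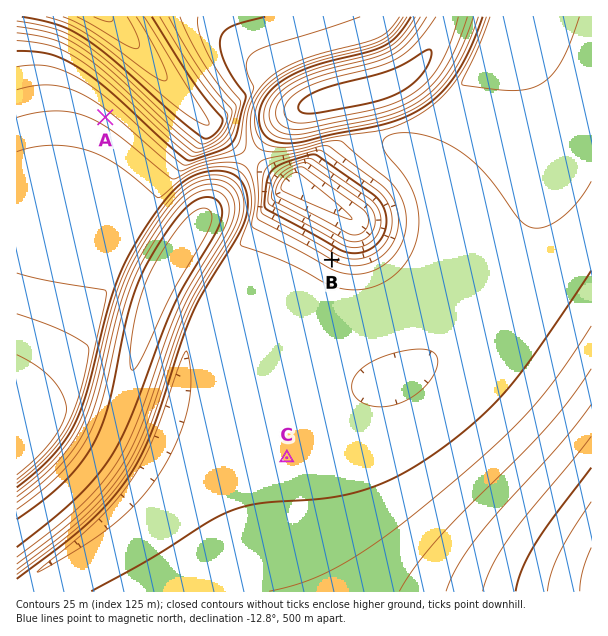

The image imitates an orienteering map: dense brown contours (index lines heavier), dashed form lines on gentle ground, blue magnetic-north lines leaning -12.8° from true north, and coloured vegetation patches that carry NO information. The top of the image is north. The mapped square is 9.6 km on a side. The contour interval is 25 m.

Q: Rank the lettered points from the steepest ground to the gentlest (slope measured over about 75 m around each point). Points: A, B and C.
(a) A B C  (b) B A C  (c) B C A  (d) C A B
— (b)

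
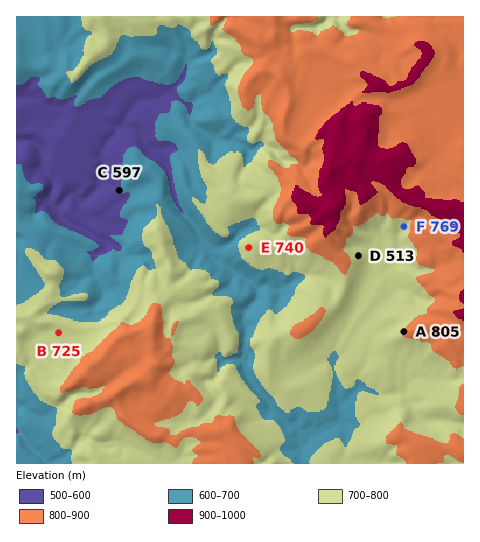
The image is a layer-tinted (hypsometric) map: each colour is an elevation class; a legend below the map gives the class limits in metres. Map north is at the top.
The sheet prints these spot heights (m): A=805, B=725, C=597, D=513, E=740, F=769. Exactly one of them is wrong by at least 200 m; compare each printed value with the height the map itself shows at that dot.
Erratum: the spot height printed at D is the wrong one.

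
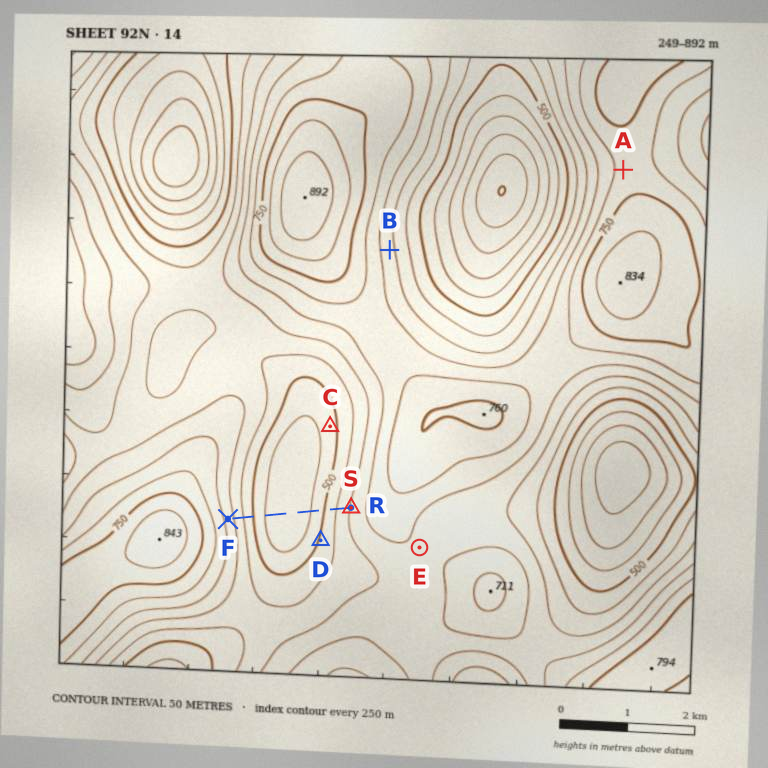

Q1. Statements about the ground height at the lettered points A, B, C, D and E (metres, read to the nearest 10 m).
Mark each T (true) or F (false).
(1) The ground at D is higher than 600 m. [F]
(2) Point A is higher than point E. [T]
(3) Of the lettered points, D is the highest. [F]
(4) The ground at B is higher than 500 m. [T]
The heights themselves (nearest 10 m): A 710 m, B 620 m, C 480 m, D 510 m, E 640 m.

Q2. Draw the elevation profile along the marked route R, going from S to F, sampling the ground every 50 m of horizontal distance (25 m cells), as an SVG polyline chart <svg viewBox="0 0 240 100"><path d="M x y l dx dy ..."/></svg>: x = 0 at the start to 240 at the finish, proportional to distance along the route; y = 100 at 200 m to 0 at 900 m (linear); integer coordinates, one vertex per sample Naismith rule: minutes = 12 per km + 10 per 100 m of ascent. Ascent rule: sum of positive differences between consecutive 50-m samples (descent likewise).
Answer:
<svg viewBox="0 0 240 100"><path d="M0 42l6 2 7 2 6 1 6 2 7 2 6 2 6 2 7 2 6 2 6 1 7 2 6 2 6 1 7 2 6 1 7 1 6 0 6 1 7 0 6 0 6 0 7-1 6 0 6-1 7-2 6-1 6-2 7-2 6-2 6-2 7-2 6-2 6-3 7-2 6-3 6-2 7-2 5-2"/></svg>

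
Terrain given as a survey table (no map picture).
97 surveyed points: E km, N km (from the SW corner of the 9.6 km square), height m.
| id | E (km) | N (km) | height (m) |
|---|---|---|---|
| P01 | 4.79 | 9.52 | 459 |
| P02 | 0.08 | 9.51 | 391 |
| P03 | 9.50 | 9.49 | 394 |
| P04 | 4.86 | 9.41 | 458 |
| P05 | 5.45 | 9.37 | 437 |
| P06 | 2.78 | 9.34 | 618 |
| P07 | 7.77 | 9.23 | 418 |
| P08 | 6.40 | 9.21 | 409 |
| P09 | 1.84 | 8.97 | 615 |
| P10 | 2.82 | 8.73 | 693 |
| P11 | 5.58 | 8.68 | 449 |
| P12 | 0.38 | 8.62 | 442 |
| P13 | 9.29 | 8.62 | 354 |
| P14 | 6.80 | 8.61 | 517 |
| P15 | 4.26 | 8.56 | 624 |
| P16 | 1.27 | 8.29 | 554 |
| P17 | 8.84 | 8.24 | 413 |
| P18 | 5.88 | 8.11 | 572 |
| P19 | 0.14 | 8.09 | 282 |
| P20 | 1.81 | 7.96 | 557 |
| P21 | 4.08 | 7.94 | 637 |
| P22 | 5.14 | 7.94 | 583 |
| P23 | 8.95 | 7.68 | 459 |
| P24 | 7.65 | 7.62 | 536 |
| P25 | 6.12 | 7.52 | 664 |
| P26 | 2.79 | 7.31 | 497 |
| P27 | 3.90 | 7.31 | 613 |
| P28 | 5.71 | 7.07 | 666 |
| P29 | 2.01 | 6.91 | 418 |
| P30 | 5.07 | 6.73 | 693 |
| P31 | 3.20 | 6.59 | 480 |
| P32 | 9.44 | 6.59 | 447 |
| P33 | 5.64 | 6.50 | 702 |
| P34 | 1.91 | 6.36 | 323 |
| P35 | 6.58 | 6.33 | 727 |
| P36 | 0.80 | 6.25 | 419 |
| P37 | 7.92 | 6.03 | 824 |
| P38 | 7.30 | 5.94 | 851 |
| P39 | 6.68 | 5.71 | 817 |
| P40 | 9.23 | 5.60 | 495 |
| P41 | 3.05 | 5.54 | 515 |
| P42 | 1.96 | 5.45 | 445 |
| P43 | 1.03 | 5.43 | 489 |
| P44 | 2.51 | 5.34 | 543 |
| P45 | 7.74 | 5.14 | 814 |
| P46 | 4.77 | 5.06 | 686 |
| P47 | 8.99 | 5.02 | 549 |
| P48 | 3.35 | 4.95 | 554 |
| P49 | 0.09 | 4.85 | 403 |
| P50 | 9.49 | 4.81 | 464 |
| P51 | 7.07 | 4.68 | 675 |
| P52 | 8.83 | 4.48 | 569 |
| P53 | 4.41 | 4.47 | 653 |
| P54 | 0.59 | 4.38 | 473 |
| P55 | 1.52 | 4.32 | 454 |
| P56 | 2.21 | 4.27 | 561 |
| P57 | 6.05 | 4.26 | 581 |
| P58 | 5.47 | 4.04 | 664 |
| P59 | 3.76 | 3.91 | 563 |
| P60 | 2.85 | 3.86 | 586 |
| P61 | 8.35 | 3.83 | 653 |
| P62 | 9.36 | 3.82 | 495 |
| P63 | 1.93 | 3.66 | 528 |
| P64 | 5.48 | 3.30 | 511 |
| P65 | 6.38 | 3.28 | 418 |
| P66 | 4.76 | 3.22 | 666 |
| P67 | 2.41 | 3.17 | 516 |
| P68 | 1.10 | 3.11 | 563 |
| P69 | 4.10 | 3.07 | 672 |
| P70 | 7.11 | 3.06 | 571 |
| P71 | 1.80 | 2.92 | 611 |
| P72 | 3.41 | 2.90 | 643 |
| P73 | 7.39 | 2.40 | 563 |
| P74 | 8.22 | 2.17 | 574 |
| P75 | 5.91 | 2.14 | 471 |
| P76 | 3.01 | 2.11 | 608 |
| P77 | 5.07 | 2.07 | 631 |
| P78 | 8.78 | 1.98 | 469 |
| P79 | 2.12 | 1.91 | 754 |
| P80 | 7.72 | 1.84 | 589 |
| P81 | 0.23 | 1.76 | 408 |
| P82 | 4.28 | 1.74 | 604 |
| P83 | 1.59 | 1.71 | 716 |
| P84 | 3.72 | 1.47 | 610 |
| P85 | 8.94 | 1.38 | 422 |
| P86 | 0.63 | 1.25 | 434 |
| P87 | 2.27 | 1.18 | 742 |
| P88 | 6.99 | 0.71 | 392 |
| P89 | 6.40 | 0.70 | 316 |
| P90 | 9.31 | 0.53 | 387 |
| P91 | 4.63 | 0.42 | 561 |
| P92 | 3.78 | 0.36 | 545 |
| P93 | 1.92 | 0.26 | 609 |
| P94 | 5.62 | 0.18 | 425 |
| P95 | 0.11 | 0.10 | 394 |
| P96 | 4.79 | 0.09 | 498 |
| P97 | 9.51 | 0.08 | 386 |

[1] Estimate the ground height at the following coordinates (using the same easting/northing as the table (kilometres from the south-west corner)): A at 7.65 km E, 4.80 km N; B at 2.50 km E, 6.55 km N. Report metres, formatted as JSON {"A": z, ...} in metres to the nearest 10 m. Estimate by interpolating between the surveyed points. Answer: {"A": 710, "B": 420}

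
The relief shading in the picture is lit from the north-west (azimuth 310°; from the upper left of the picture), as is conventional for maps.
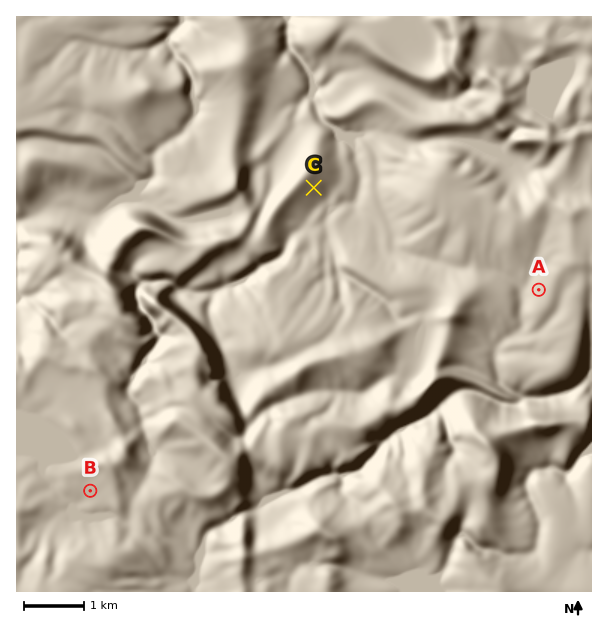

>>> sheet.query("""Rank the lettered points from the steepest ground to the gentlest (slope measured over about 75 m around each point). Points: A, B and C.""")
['C', 'A', 'B']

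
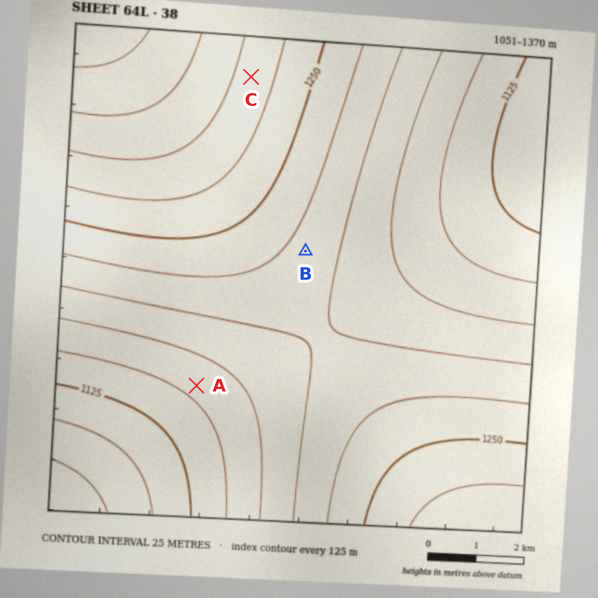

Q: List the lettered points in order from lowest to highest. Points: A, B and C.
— A B C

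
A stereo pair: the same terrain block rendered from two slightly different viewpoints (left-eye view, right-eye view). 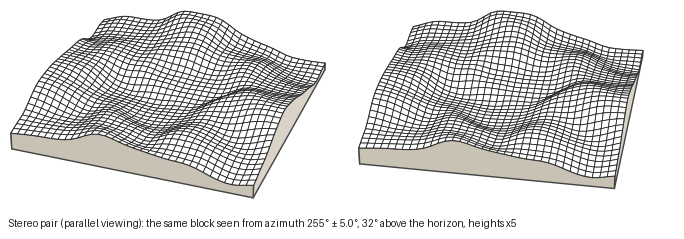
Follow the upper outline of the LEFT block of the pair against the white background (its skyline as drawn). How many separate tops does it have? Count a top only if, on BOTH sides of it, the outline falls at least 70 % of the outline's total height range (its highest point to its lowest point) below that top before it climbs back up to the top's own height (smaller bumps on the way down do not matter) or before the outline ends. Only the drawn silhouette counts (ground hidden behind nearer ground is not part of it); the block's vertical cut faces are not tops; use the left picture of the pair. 0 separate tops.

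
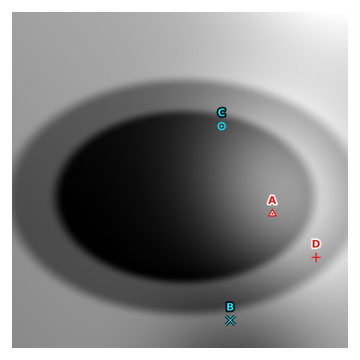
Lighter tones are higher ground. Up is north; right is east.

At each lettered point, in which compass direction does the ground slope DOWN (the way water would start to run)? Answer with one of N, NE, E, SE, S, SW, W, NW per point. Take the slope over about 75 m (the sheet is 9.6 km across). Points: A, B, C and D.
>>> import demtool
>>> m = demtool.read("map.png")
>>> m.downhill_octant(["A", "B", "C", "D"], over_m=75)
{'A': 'SW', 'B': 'S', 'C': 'NW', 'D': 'S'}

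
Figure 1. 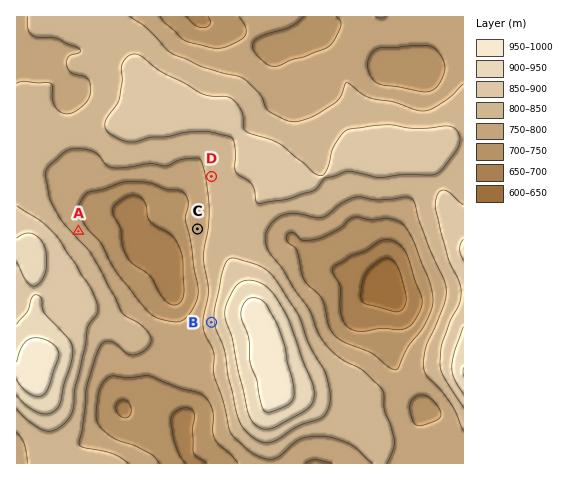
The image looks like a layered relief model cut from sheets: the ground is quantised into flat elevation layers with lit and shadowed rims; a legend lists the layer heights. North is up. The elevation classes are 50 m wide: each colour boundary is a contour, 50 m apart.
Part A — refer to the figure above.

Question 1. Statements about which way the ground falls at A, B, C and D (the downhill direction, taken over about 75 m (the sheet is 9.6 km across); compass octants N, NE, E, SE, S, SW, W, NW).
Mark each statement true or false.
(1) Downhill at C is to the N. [false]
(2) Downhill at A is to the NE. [true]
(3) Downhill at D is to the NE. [false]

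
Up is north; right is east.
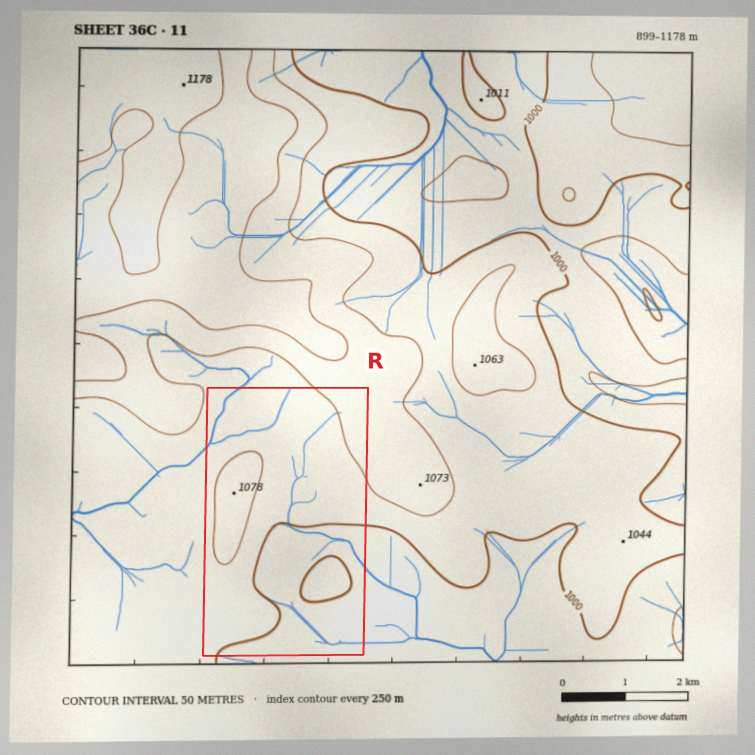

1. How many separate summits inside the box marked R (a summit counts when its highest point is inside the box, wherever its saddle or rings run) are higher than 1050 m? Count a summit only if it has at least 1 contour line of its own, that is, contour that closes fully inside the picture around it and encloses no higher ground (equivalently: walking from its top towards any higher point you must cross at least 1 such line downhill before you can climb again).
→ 1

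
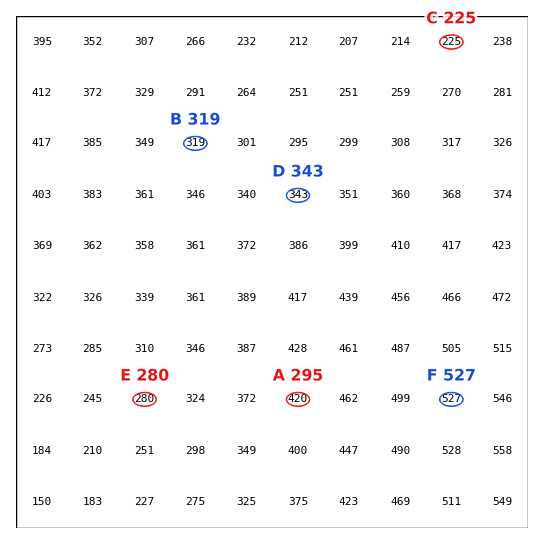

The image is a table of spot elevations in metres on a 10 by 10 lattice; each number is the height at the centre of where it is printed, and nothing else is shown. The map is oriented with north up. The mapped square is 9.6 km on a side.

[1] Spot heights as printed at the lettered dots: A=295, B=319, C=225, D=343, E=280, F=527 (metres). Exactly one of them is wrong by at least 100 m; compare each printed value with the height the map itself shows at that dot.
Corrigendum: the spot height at A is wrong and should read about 420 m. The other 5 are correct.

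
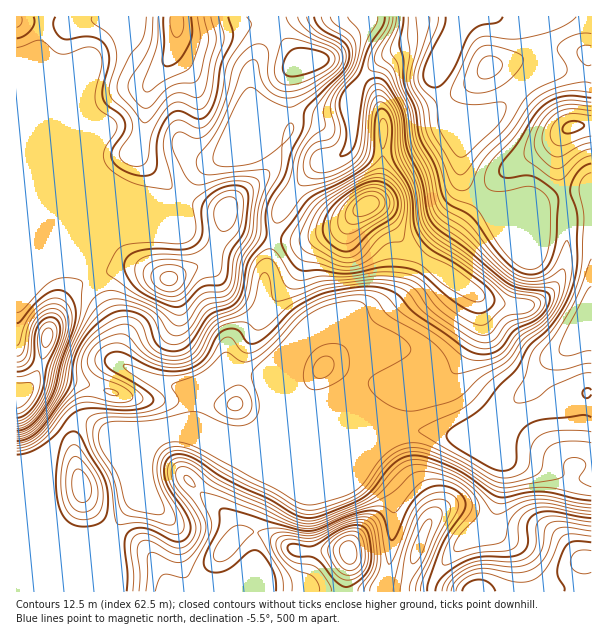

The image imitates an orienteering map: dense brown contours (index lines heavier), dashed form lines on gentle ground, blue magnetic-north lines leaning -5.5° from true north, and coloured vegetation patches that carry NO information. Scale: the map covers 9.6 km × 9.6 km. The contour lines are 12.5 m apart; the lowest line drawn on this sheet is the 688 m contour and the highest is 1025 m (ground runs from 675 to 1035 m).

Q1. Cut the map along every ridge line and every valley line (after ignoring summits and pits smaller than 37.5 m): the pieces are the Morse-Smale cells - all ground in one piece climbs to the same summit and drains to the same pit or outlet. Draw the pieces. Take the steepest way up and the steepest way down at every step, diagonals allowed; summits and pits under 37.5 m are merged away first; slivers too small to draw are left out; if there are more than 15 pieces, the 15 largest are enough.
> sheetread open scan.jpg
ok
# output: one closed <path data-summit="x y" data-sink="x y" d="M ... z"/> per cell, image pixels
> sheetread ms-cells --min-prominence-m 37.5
<path data-summit="366 206" data-sink="461 17" d="M417 48l-10 0-9 2-15 8-16 14-9 12-4 12-2 42-3 9-8 9-21 7-18 17-19 26-9 24-3 22-6 20-5 37-6 12-24 21-4 14 0 12-4 9 2 1 9-6 30 4 7 2 17 10 5-31 8-13 12-12 15-7 17-5 20 18 3 9 0 10-9 15-10 24 0 5 27 26 21 5 18-3 0-40 33-11 9-9 13-21 11-25 0-20-4-7 3-1 15 7 19 4 4-18 9-24 0-6-12-25-21-21-5-8-24-21-4-15 2-21-26-64 0-12 6-14z"/><path data-summit="17 396" data-sink="461 17" d="M155 199l-139 1 1 392 97-1 0-42-4-13-15 4-24-2-15-10-10-22 0-50 15-22 16-13 13 1 21 12 44 0 10-4 23 0 12 4 16 0 14 5 24 0 18-7 124 0-1-2-11 0-9-3-27-26 0-5 10-24 9-15 0-10-3-9-20-18-17 5-15 7-12 12-6 9-5 16-1 21-6-6-12-6-37-6-35 25-10-9-9 0-26-8-30-14-5-6 0-33-26-58 11-11 6-12 7-6 48-22 14-14-8-4z"/><path data-summit="177 21" data-sink="461 17" d="M305 16l-288 0-1 182 139 1 27 5 11-22 10-13 19-12 41-17 14-14 6-10-22-12-11-11 2-25 12-21 18-21 12-7z"/><path data-summit="348 552" data-sink="461 17" d="M188 430l-27 2-11 8-6 10-4 11 4 24-2 4-32 45 4 15 0 43 268-1 0-6 8-21 4-39 0-21-3-9-11-11-20-12 0-6-30 12-4 0-7-10 10-10 64-26-121 0-18 7-24 0-14-5-16 0z"/><path data-summit="170 279" data-sink="461 17" d="M273 130l-10 10-41 17-19 12-10 13-11 22-3 0-15 14-48 22-7 6-6 12-9 8-2 3 4 9 22 49 0 33 5 6 30 14 26 8 9 0 10 9 14-9 11-13 3-7 2-20 2-6 24-21 6-12 5-37 6-20 6-34 18-29 27-27-1-2-27-9-21-11z"/><path data-summit="17 396" data-sink="461 17" d="M591 16l-292 2-17 8-12 13-16 21-4 14 0 19 11 11 22 12-11 18 1 6 21 11 32 11 15-6 8-9 3-9 0-31 3-17 12-18 16-14 24-10 10 0 20 8 6-1-7 16 0 12 9 22 10 7 7 2 33-2 29-28 21-14 10-2 26 6 10 0z"/><path data-summit="17 396" data-sink="591 336" d="M590 192l-12 0-14 3 4 20-2 39-1 10-7 18-19 19-11 5-14 0 2 17 8 15 16 14 8 3 10-1-14 12-12 20-20 18-18 22 0 26 4 4 72 20 5-10 17-2 0-270z"/><path data-summit="572 126" data-sink="461 17" d="M555 68l-6 0-13 6-12 10-29 28-33 2-16-6 0 5 16 34 0 30 2 6 21 19 13 2 11-4 24 0 7 4 24-10-6-24 1-29 8-13 8-2 17-1 0-50z"/><path data-summit="585 561" data-sink="461 17" d="M576 476l-4 0-2 4-10 36 0 12 16 26-12-13-15-9-43 0-17-6-6 6-18 9-11 10-18 24-4 10 0 6 159 1 1-113z"/><path data-summit="366 206" data-sink="591 336" d="M479 295l-3 1 4 7-2 26-9 19-13 21-13 11-26 6-5 6 0 30 2 8 29 3 24 6 19-7 46-46 12-20 14-12-15 0-19-16-8-15-3-17-19-4z"/><path data-summit="81 486" data-sink="461 17" d="M86 421l-9 0-6 3-10 10-15 22-2 12 0 27 5 20 13 19 15 6 25-2 12-7 28-42 2-4-4-24 6-17 8-9-43-1z"/><path data-summit="419 548" data-sink="461 17" d="M413 430l-17 2-10 6-13 11-13 19 0 4 20 12 11 11 3 9-3 50-3 18-6 13 1 7 48 0 5-17 18-24 16-13 13-6 7-7-29-17-15 0-14 8 1-10-3-9-12-18-4-12z"/><path data-summit="419 548" data-sink="591 336" d="M494 426l-8 6-16 7-36-7-20-1 0 36 4 12 12 18 4 19 12-8 15 0 10 4 17 12 4-2 6-15 4-22 0-21-8-12z"/><path data-summit="17 396" data-sink="461 17" d="M563 194l-23 10-7-4-24 0-21 4 5 8 21 21 12 25 0 6-10 30-1 12 13 0 15-8 11-11 8-14 4-19 2-26-2-25z"/><path data-summit="585 561" data-sink="591 336" d="M500 456l-2 0 4 8 0 21-4 22-8 18 16 7 43 0 20 14 1-3-10-15 0-12 11-39-32-11-30-6z"/>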